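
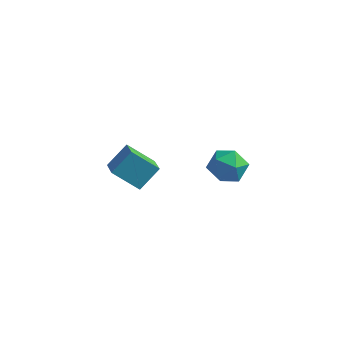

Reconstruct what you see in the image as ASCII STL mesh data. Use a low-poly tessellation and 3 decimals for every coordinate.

solid 
facet normal -0.576 0.721 -0.385
outer loop
vertex -4.266 1.272 -2.705
vertex -3.328 1.588 -3.517
vertex -4.668 0.553 -3.449
endloop
endfacet
facet normal -0.733 -0.246 0.634
outer loop
vertex -4.092 -0.168 -3.063
vertex -4.266 1.272 -2.705
vertex -4.668 0.553 -3.449
endloop
endfacet
facet normal -0.576 0.721 -0.386
outer loop
vertex -4.668 0.553 -3.449
vertex -3.328 1.588 -3.517
vertex -3.73 0.868 -4.261
endloop
endfacet
facet normal -0.362 -0.648 -0.670
outer loop
vertex -3.73 0.868 -4.261
vertex -4.092 -0.168 -3.063
vertex -4.668 0.553 -3.449
endloop
endfacet
facet normal 0.362 0.648 0.670
outer loop
vertex -4.266 1.272 -2.705
vertex -2.752 0.867 -3.131
vertex -3.328 1.588 -3.517
endloop
endfacet
facet normal -0.733 -0.246 0.634
outer loop
vertex -3.69 0.552 -2.319
vertex -4.266 1.272 -2.705
vertex -4.092 -0.168 -3.063
endloop
endfacet
facet normal 0.362 0.649 0.670
outer loop
vertex -3.69 0.552 -2.319
vertex -2.752 0.867 -3.131
vertex -4.266 1.272 -2.705
endloop
endfacet
facet normal 0.733 0.246 -0.634
outer loop
vertex -3.328 1.588 -3.517
vertex -2.752 0.867 -3.131
vertex -3.73 0.868 -4.261
endloop
endfacet
facet normal -0.362 -0.648 -0.670
outer loop
vertex -3.154 0.148 -3.875
vertex -4.092 -0.168 -3.063
vertex -3.73 0.868 -4.261
endloop
endfacet
facet normal 0.733 0.246 -0.634
outer loop
vertex -3.73 0.868 -4.261
vertex -2.752 0.867 -3.131
vertex -3.154 0.148 -3.875
endloop
endfacet
facet normal 0.577 -0.720 0.386
outer loop
vertex -3.154 0.148 -3.875
vertex -3.69 0.552 -2.319
vertex -4.092 -0.168 -3.063
endloop
endfacet
facet normal 0.576 -0.721 0.386
outer loop
vertex -2.752 0.867 -3.131
vertex -3.69 0.552 -2.319
vertex -3.154 0.148 -3.875
endloop
endfacet
facet normal -0.124 0.858 -0.499
outer loop
vertex 0.67 0.054 -1.271
vertex -0.069 0.042 -1.108
vertex 0.416 0.385 -0.639
endloop
endfacet
facet normal 0.529 0.820 -0.217
outer loop
vertex 0.67 0.054 -1.271
vertex 0.416 0.385 -0.639
vertex 1.054 -0.022 -0.623
endloop
endfacet
facet normal 0.848 0.235 -0.475
outer loop
vertex 0.67 0.054 -1.271
vertex 1.054 -0.022 -0.623
vertex 0.963 -0.618 -1.081
endloop
endfacet
facet normal 0.391 -0.089 -0.916
outer loop
vertex 0.67 0.054 -1.271
vertex 0.963 -0.618 -1.081
vertex 0.269 -0.578 -1.381
endloop
endfacet
facet normal -0.210 0.296 -0.932
outer loop
vertex 0.67 0.054 -1.271
vertex 0.269 -0.578 -1.381
vertex -0.069 0.042 -1.108
endloop
endfacet
facet normal 0.460 0.741 0.489
outer loop
vertex 1.054 -0.022 -0.623
vertex 0.416 0.385 -0.639
vertex 0.551 -0.082 -0.059
endloop
endfacet
facet normal -0.597 0.802 0.031
outer loop
vertex 0.416 0.385 -0.639
vertex -0.069 0.042 -1.108
vertex -0.143 -0.042 -0.359
endloop
endfacet
facet normal -0.736 -0.107 -0.668
outer loop
vertex -0.069 0.042 -1.108
vertex 0.269 -0.578 -1.381
vertex -0.234 -0.638 -0.817
endloop
endfacet
facet normal 0.236 -0.729 -0.642
outer loop
vertex 0.269 -0.578 -1.381
vertex 0.963 -0.618 -1.081
vertex 0.404 -1.045 -0.801
endloop
endfacet
facet normal 0.976 -0.205 0.073
outer loop
vertex 0.963 -0.618 -1.081
vertex 1.054 -0.022 -0.623
vertex 0.889 -0.702 -0.332
endloop
endfacet
facet normal -0.391 0.089 0.916
outer loop
vertex 0.15 -0.714 -0.169
vertex 0.551 -0.082 -0.059
vertex -0.143 -0.042 -0.359
endloop
endfacet
facet normal -0.848 -0.235 0.475
outer loop
vertex 0.15 -0.714 -0.169
vertex -0.143 -0.042 -0.359
vertex -0.234 -0.638 -0.817
endloop
endfacet
facet normal -0.529 -0.820 0.217
outer loop
vertex 0.15 -0.714 -0.169
vertex -0.234 -0.638 -0.817
vertex 0.404 -1.045 -0.801
endloop
endfacet
facet normal 0.124 -0.858 0.499
outer loop
vertex 0.15 -0.714 -0.169
vertex 0.404 -1.045 -0.801
vertex 0.889 -0.702 -0.332
endloop
endfacet
facet normal 0.210 -0.296 0.932
outer loop
vertex 0.15 -0.714 -0.169
vertex 0.889 -0.702 -0.332
vertex 0.551 -0.082 -0.059
endloop
endfacet
facet normal -0.236 0.729 0.642
outer loop
vertex -0.143 -0.042 -0.359
vertex 0.551 -0.082 -0.059
vertex 0.416 0.385 -0.639
endloop
endfacet
facet normal -0.976 0.205 -0.073
outer loop
vertex -0.234 -0.638 -0.817
vertex -0.143 -0.042 -0.359
vertex -0.069 0.042 -1.108
endloop
endfacet
facet normal -0.460 -0.741 -0.489
outer loop
vertex 0.404 -1.045 -0.801
vertex -0.234 -0.638 -0.817
vertex 0.269 -0.578 -1.381
endloop
endfacet
facet normal 0.597 -0.802 -0.031
outer loop
vertex 0.889 -0.702 -0.332
vertex 0.404 -1.045 -0.801
vertex 0.963 -0.618 -1.081
endloop
endfacet
facet normal 0.736 0.107 0.668
outer loop
vertex 0.551 -0.082 -0.059
vertex 0.889 -0.702 -0.332
vertex 1.054 -0.022 -0.623
endloop
endfacet

endsolid


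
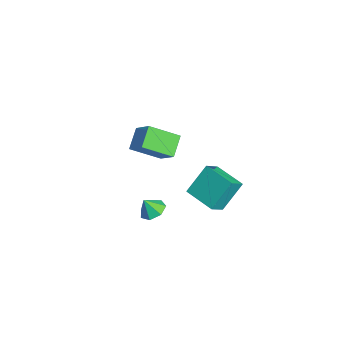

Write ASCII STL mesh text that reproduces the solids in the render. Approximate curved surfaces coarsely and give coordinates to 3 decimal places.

solid 
facet normal -0.689 0.450 0.568
outer loop
vertex -3.072 -0.809 0.507
vertex -2.748 1.031 -0.557
vertex -4.347 -1.269 -0.677
endloop
endfacet
facet normal -0.151 -0.856 0.495
outer loop
vertex -3.272 -1.971 -1.563
vertex -3.072 -0.809 0.507
vertex -4.347 -1.269 -0.677
endloop
endfacet
facet normal -0.689 0.450 0.568
outer loop
vertex -4.347 -1.269 -0.677
vertex -2.748 1.031 -0.557
vertex -4.024 0.571 -1.741
endloop
endfacet
facet normal -0.709 -0.256 -0.657
outer loop
vertex -4.024 0.571 -1.741
vertex -3.272 -1.971 -1.563
vertex -4.347 -1.269 -0.677
endloop
endfacet
facet normal 0.709 0.255 0.658
outer loop
vertex -3.072 -0.809 0.507
vertex -1.673 0.329 -1.443
vertex -2.748 1.031 -0.557
endloop
endfacet
facet normal -0.151 -0.856 0.495
outer loop
vertex -1.996 -1.511 -0.379
vertex -3.072 -0.809 0.507
vertex -3.272 -1.971 -1.563
endloop
endfacet
facet normal 0.709 0.256 0.658
outer loop
vertex -1.996 -1.511 -0.379
vertex -1.673 0.329 -1.443
vertex -3.072 -0.809 0.507
endloop
endfacet
facet normal 0.151 0.856 -0.495
outer loop
vertex -2.748 1.031 -0.557
vertex -1.673 0.329 -1.443
vertex -4.024 0.571 -1.741
endloop
endfacet
facet normal -0.708 -0.256 -0.658
outer loop
vertex -2.948 -0.131 -2.627
vertex -3.272 -1.971 -1.563
vertex -4.024 0.571 -1.741
endloop
endfacet
facet normal 0.151 0.856 -0.495
outer loop
vertex -4.024 0.571 -1.741
vertex -1.673 0.329 -1.443
vertex -2.948 -0.131 -2.627
endloop
endfacet
facet normal 0.689 -0.450 -0.568
outer loop
vertex -2.948 -0.131 -2.627
vertex -1.996 -1.511 -0.379
vertex -3.272 -1.971 -1.563
endloop
endfacet
facet normal 0.690 -0.449 -0.568
outer loop
vertex -1.673 0.329 -1.443
vertex -1.996 -1.511 -0.379
vertex -2.948 -0.131 -2.627
endloop
endfacet
facet normal 0.093 0.462 -0.882
outer loop
vertex 4.113 -1.949 -0.963
vertex 3.35 -2.22 -1.186
vertex 3.558 -1.509 -0.791
endloop
endfacet
facet normal 0.472 0.267 0.840
outer loop
vertex 4.113 -1.949 -0.963
vertex 3.558 -1.509 -0.791
vertex 3.25 -2.72 -0.234
endloop
endfacet
facet normal 0.094 0.462 -0.882
outer loop
vertex 3.558 -1.509 -0.791
vertex 3.35 -2.22 -1.186
vertex 2.847 -1.605 -0.917
endloop
endfacet
facet normal -0.214 0.453 0.866
outer loop
vertex 3.558 -1.509 -0.791
vertex 2.847 -1.605 -0.917
vertex 3.25 -2.72 -0.234
endloop
endfacet
facet normal 0.093 0.462 -0.882
outer loop
vertex 2.847 -1.605 -0.917
vertex 3.35 -2.22 -1.186
vertex 2.514 -2.164 -1.245
endloop
endfacet
facet normal -0.778 0.099 0.621
outer loop
vertex 2.847 -1.605 -0.917
vertex 2.514 -2.164 -1.245
vertex 3.25 -2.72 -0.234
endloop
endfacet
facet normal 0.093 0.462 -0.882
outer loop
vertex 2.514 -2.164 -1.245
vertex 3.35 -2.22 -1.186
vertex 2.812 -2.766 -1.529
endloop
endfacet
facet normal -0.797 -0.531 0.288
outer loop
vertex 2.514 -2.164 -1.245
vertex 2.812 -2.766 -1.529
vertex 3.25 -2.72 -0.234
endloop
endfacet
facet normal 0.093 0.462 -0.882
outer loop
vertex 2.812 -2.766 -1.529
vertex 3.35 -2.22 -1.186
vertex 3.515 -2.957 -1.555
endloop
endfacet
facet normal -0.256 -0.959 0.121
outer loop
vertex 2.812 -2.766 -1.529
vertex 3.515 -2.957 -1.555
vertex 3.25 -2.72 -0.234
endloop
endfacet
facet normal 0.093 0.462 -0.882
outer loop
vertex 3.515 -2.957 -1.555
vertex 3.35 -2.22 -1.186
vertex 4.094 -2.593 -1.303
endloop
endfacet
facet normal 0.438 -0.865 0.243
outer loop
vertex 3.515 -2.957 -1.555
vertex 4.094 -2.593 -1.303
vertex 3.25 -2.72 -0.234
endloop
endfacet
facet normal 0.093 0.463 -0.882
outer loop
vertex 4.094 -2.593 -1.303
vertex 3.35 -2.22 -1.186
vertex 4.113 -1.949 -0.963
endloop
endfacet
facet normal 0.762 -0.320 0.563
outer loop
vertex 4.094 -2.593 -1.303
vertex 4.113 -1.949 -0.963
vertex 3.25 -2.72 -0.234
endloop
endfacet
facet normal -0.852 -0.500 0.152
outer loop
vertex 3.131 0.925 1.884
vertex 2.487 1.762 1.028
vertex 3.594 -0.348 0.293
endloop
endfacet
facet normal 0.474 -0.615 0.630
outer loop
vertex 5.273 0.638 -0.008
vertex 3.131 0.925 1.884
vertex 3.594 -0.348 0.293
endloop
endfacet
facet normal -0.852 -0.500 0.152
outer loop
vertex 3.594 -0.348 0.293
vertex 2.487 1.762 1.028
vertex 2.95 0.489 -0.564
endloop
endfacet
facet normal 0.221 -0.609 -0.761
outer loop
vertex 2.95 0.489 -0.564
vertex 5.273 0.638 -0.008
vertex 3.594 -0.348 0.293
endloop
endfacet
facet normal -0.221 0.609 0.762
outer loop
vertex 3.131 0.925 1.884
vertex 4.166 2.748 0.727
vertex 2.487 1.762 1.028
endloop
endfacet
facet normal 0.474 -0.615 0.630
outer loop
vertex 4.81 1.911 1.584
vertex 3.131 0.925 1.884
vertex 5.273 0.638 -0.008
endloop
endfacet
facet normal -0.222 0.609 0.761
outer loop
vertex 4.81 1.911 1.584
vertex 4.166 2.748 0.727
vertex 3.131 0.925 1.884
endloop
endfacet
facet normal -0.474 0.615 -0.630
outer loop
vertex 2.487 1.762 1.028
vertex 4.166 2.748 0.727
vertex 2.95 0.489 -0.564
endloop
endfacet
facet normal 0.221 -0.609 -0.762
outer loop
vertex 4.629 1.475 -0.864
vertex 5.273 0.638 -0.008
vertex 2.95 0.489 -0.564
endloop
endfacet
facet normal -0.474 0.615 -0.630
outer loop
vertex 2.95 0.489 -0.564
vertex 4.166 2.748 0.727
vertex 4.629 1.475 -0.864
endloop
endfacet
facet normal 0.852 0.500 -0.152
outer loop
vertex 4.629 1.475 -0.864
vertex 4.81 1.911 1.584
vertex 5.273 0.638 -0.008
endloop
endfacet
facet normal 0.852 0.500 -0.152
outer loop
vertex 4.166 2.748 0.727
vertex 4.81 1.911 1.584
vertex 4.629 1.475 -0.864
endloop
endfacet

endsolid


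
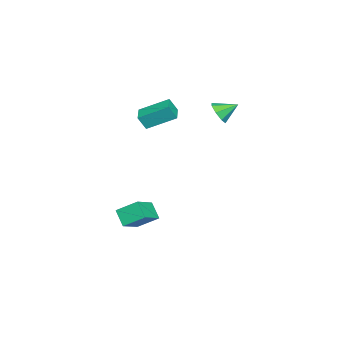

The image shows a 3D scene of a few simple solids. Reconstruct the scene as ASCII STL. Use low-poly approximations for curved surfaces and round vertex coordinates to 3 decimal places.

solid 
facet normal -0.961 -0.261 0.089
outer loop
vertex -2.022 -4.338 3.173
vertex -2.389 -2.68 4.07
vertex -2.217 -3.915 2.311
endloop
endfacet
facet normal 0.191 -0.863 -0.467
outer loop
vertex -1.131 -3.62 2.21
vertex -2.022 -4.338 3.173
vertex -2.217 -3.915 2.311
endloop
endfacet
facet normal -0.961 -0.261 0.089
outer loop
vertex -2.217 -3.915 2.311
vertex -2.389 -2.68 4.07
vertex -2.584 -2.257 3.207
endloop
endfacet
facet normal -0.199 0.431 -0.880
outer loop
vertex -2.584 -2.257 3.207
vertex -1.131 -3.62 2.21
vertex -2.217 -3.915 2.311
endloop
endfacet
facet normal 0.199 -0.432 0.880
outer loop
vertex -2.022 -4.338 3.173
vertex -1.303 -2.385 3.969
vertex -2.389 -2.68 4.07
endloop
endfacet
facet normal 0.192 -0.863 -0.467
outer loop
vertex -0.936 -4.043 3.073
vertex -2.022 -4.338 3.173
vertex -1.131 -3.62 2.21
endloop
endfacet
facet normal 0.198 -0.432 0.880
outer loop
vertex -0.936 -4.043 3.073
vertex -1.303 -2.385 3.969
vertex -2.022 -4.338 3.173
endloop
endfacet
facet normal -0.191 0.864 0.467
outer loop
vertex -2.389 -2.68 4.07
vertex -1.303 -2.385 3.969
vertex -2.584 -2.257 3.207
endloop
endfacet
facet normal -0.198 0.432 -0.880
outer loop
vertex -1.498 -1.962 3.107
vertex -1.131 -3.62 2.21
vertex -2.584 -2.257 3.207
endloop
endfacet
facet normal -0.192 0.863 0.467
outer loop
vertex -2.584 -2.257 3.207
vertex -1.303 -2.385 3.969
vertex -1.498 -1.962 3.107
endloop
endfacet
facet normal 0.961 0.261 -0.089
outer loop
vertex -1.498 -1.962 3.107
vertex -0.936 -4.043 3.073
vertex -1.131 -3.62 2.21
endloop
endfacet
facet normal 0.961 0.261 -0.089
outer loop
vertex -1.303 -2.385 3.969
vertex -0.936 -4.043 3.073
vertex -1.498 -1.962 3.107
endloop
endfacet
facet normal 0.309 -0.805 -0.507
outer loop
vertex -2.51 -0.289 3.835
vertex -2.817 0.017 3.163
vertex -2.107 0.058 3.53
endloop
endfacet
facet normal 0.435 0.255 0.864
outer loop
vertex -2.51 -0.289 3.835
vertex -2.107 0.058 3.53
vertex -3.203 1.023 3.797
endloop
endfacet
facet normal 0.309 -0.804 -0.508
outer loop
vertex -2.107 0.058 3.53
vertex -2.817 0.017 3.163
vertex -2.121 0.381 3.01
endloop
endfacet
facet normal 0.661 0.645 0.383
outer loop
vertex -2.107 0.058 3.53
vertex -2.121 0.381 3.01
vertex -3.203 1.023 3.797
endloop
endfacet
facet normal 0.309 -0.804 -0.508
outer loop
vertex -2.121 0.381 3.01
vertex -2.817 0.017 3.163
vertex -2.542 0.491 2.58
endloop
endfacet
facet normal 0.408 0.897 -0.170
outer loop
vertex -2.121 0.381 3.01
vertex -2.542 0.491 2.58
vertex -3.203 1.023 3.797
endloop
endfacet
facet normal 0.310 -0.804 -0.508
outer loop
vertex -2.542 0.491 2.58
vertex -2.817 0.017 3.163
vertex -3.124 0.323 2.491
endloop
endfacet
facet normal -0.177 0.863 -0.473
outer loop
vertex -2.542 0.491 2.58
vertex -3.124 0.323 2.491
vertex -3.203 1.023 3.797
endloop
endfacet
facet normal 0.309 -0.804 -0.507
outer loop
vertex -3.124 0.323 2.491
vertex -2.817 0.017 3.163
vertex -3.526 -0.024 2.796
endloop
endfacet
facet normal -0.750 0.563 -0.347
outer loop
vertex -3.124 0.323 2.491
vertex -3.526 -0.024 2.796
vertex -3.203 1.023 3.797
endloop
endfacet
facet normal 0.309 -0.805 -0.506
outer loop
vertex -3.526 -0.024 2.796
vertex -2.817 0.017 3.163
vertex -3.513 -0.346 3.316
endloop
endfacet
facet normal -0.976 0.174 0.132
outer loop
vertex -3.526 -0.024 2.796
vertex -3.513 -0.346 3.316
vertex -3.203 1.023 3.797
endloop
endfacet
facet normal 0.308 -0.805 -0.508
outer loop
vertex -3.513 -0.346 3.316
vertex -2.817 0.017 3.163
vertex -3.092 -0.456 3.746
endloop
endfacet
facet normal -0.722 -0.078 0.687
outer loop
vertex -3.513 -0.346 3.316
vertex -3.092 -0.456 3.746
vertex -3.203 1.023 3.797
endloop
endfacet
facet normal 0.308 -0.805 -0.507
outer loop
vertex -3.092 -0.456 3.746
vertex -2.817 0.017 3.163
vertex -2.51 -0.289 3.835
endloop
endfacet
facet normal -0.139 -0.045 0.989
outer loop
vertex -3.092 -0.456 3.746
vertex -2.51 -0.289 3.835
vertex -3.203 1.023 3.797
endloop
endfacet
facet normal -0.854 0.214 -0.475
outer loop
vertex -0.857 -4.501 -4.351
vertex -1.005 -3.277 -3.533
vertex -0.249 -3.883 -5.165
endloop
endfacet
facet normal 0.100 -0.827 -0.553
outer loop
vertex 1.185 -4.243 -4.367
vertex -0.857 -4.501 -4.351
vertex -0.249 -3.883 -5.165
endloop
endfacet
facet normal -0.853 0.215 -0.475
outer loop
vertex -0.249 -3.883 -5.165
vertex -1.005 -3.277 -3.533
vertex -0.396 -2.659 -4.348
endloop
endfacet
facet normal 0.511 0.519 -0.685
outer loop
vertex -0.396 -2.659 -4.348
vertex 1.185 -4.243 -4.367
vertex -0.249 -3.883 -5.165
endloop
endfacet
facet normal -0.511 -0.519 0.685
outer loop
vertex -0.857 -4.501 -4.351
vertex 0.429 -3.637 -2.735
vertex -1.005 -3.277 -3.533
endloop
endfacet
facet normal 0.100 -0.827 -0.553
outer loop
vertex 0.576 -4.861 -3.552
vertex -0.857 -4.501 -4.351
vertex 1.185 -4.243 -4.367
endloop
endfacet
facet normal -0.512 -0.519 0.685
outer loop
vertex 0.576 -4.861 -3.552
vertex 0.429 -3.637 -2.735
vertex -0.857 -4.501 -4.351
endloop
endfacet
facet normal -0.100 0.827 0.553
outer loop
vertex -1.005 -3.277 -3.533
vertex 0.429 -3.637 -2.735
vertex -0.396 -2.659 -4.348
endloop
endfacet
facet normal 0.512 0.519 -0.684
outer loop
vertex 1.037 -3.019 -3.549
vertex 1.185 -4.243 -4.367
vertex -0.396 -2.659 -4.348
endloop
endfacet
facet normal -0.100 0.827 0.553
outer loop
vertex -0.396 -2.659 -4.348
vertex 0.429 -3.637 -2.735
vertex 1.037 -3.019 -3.549
endloop
endfacet
facet normal 0.853 -0.214 0.475
outer loop
vertex 1.037 -3.019 -3.549
vertex 0.576 -4.861 -3.552
vertex 1.185 -4.243 -4.367
endloop
endfacet
facet normal 0.854 -0.214 0.475
outer loop
vertex 0.429 -3.637 -2.735
vertex 0.576 -4.861 -3.552
vertex 1.037 -3.019 -3.549
endloop
endfacet

endsolid


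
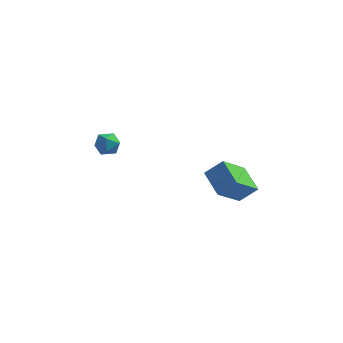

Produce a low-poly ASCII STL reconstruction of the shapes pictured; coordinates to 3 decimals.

solid 
facet normal -0.624 0.668 0.405
outer loop
vertex 0.751 3.033 -2.94
vertex 1.516 3.296 -2.194
vertex 1.378 4.273 -4.02
endloop
endfacet
facet normal -0.695 -0.239 -0.678
outer loop
vertex 2.284 3.304 -4.606
vertex 0.751 3.033 -2.94
vertex 1.378 4.273 -4.02
endloop
endfacet
facet normal -0.624 0.668 0.405
outer loop
vertex 1.378 4.273 -4.02
vertex 1.516 3.296 -2.194
vertex 2.143 4.536 -3.274
endloop
endfacet
facet normal 0.356 0.704 -0.614
outer loop
vertex 2.143 4.536 -3.274
vertex 2.284 3.304 -4.606
vertex 1.378 4.273 -4.02
endloop
endfacet
facet normal -0.356 -0.704 0.614
outer loop
vertex 0.751 3.033 -2.94
vertex 2.422 2.327 -2.78
vertex 1.516 3.296 -2.194
endloop
endfacet
facet normal -0.695 -0.239 -0.678
outer loop
vertex 1.657 2.064 -3.526
vertex 0.751 3.033 -2.94
vertex 2.284 3.304 -4.606
endloop
endfacet
facet normal -0.356 -0.704 0.614
outer loop
vertex 1.657 2.064 -3.526
vertex 2.422 2.327 -2.78
vertex 0.751 3.033 -2.94
endloop
endfacet
facet normal 0.695 0.239 0.678
outer loop
vertex 1.516 3.296 -2.194
vertex 2.422 2.327 -2.78
vertex 2.143 4.536 -3.274
endloop
endfacet
facet normal 0.356 0.704 -0.614
outer loop
vertex 3.049 3.567 -3.86
vertex 2.284 3.304 -4.606
vertex 2.143 4.536 -3.274
endloop
endfacet
facet normal 0.695 0.239 0.678
outer loop
vertex 2.143 4.536 -3.274
vertex 2.422 2.327 -2.78
vertex 3.049 3.567 -3.86
endloop
endfacet
facet normal 0.624 -0.668 -0.405
outer loop
vertex 3.049 3.567 -3.86
vertex 1.657 2.064 -3.526
vertex 2.284 3.304 -4.606
endloop
endfacet
facet normal 0.624 -0.668 -0.405
outer loop
vertex 2.422 2.327 -2.78
vertex 1.657 2.064 -3.526
vertex 3.049 3.567 -3.86
endloop
endfacet
facet normal -0.829 0.530 0.180
outer loop
vertex -3.912 3.599 -1.889
vertex -4.286 3.099 -2.14
vertex -4.136 3.111 -1.484
endloop
endfacet
facet normal -0.315 0.688 0.654
outer loop
vertex -3.912 3.599 -1.889
vertex -4.136 3.111 -1.484
vertex -3.506 3.339 -1.42
endloop
endfacet
facet normal 0.253 0.922 0.293
outer loop
vertex -3.912 3.599 -1.889
vertex -3.506 3.339 -1.42
vertex -3.268 3.469 -2.035
endloop
endfacet
facet normal 0.093 0.911 -0.402
outer loop
vertex -3.912 3.599 -1.889
vertex -3.268 3.469 -2.035
vertex -3.75 3.321 -2.481
endloop
endfacet
facet normal -0.576 0.668 -0.471
outer loop
vertex -3.912 3.599 -1.889
vertex -3.75 3.321 -2.481
vertex -4.286 3.099 -2.14
endloop
endfacet
facet normal -0.131 0.086 0.988
outer loop
vertex -3.506 3.339 -1.42
vertex -4.136 3.111 -1.484
vertex -3.63 2.679 -1.379
endloop
endfacet
facet normal -0.960 -0.171 0.223
outer loop
vertex -4.136 3.111 -1.484
vertex -4.286 3.099 -2.14
vertex -4.112 2.531 -1.825
endloop
endfacet
facet normal -0.551 0.052 -0.833
outer loop
vertex -4.286 3.099 -2.14
vertex -3.75 3.321 -2.481
vertex -3.874 2.661 -2.44
endloop
endfacet
facet normal 0.530 0.446 -0.721
outer loop
vertex -3.75 3.321 -2.481
vertex -3.268 3.469 -2.035
vertex -3.244 2.889 -2.376
endloop
endfacet
facet normal 0.788 0.465 0.403
outer loop
vertex -3.268 3.469 -2.035
vertex -3.506 3.339 -1.42
vertex -3.094 2.901 -1.72
endloop
endfacet
facet normal -0.093 -0.911 0.402
outer loop
vertex -3.468 2.401 -1.971
vertex -3.63 2.679 -1.379
vertex -4.112 2.531 -1.825
endloop
endfacet
facet normal -0.253 -0.922 -0.293
outer loop
vertex -3.468 2.401 -1.971
vertex -4.112 2.531 -1.825
vertex -3.874 2.661 -2.44
endloop
endfacet
facet normal 0.315 -0.688 -0.654
outer loop
vertex -3.468 2.401 -1.971
vertex -3.874 2.661 -2.44
vertex -3.244 2.889 -2.376
endloop
endfacet
facet normal 0.829 -0.530 -0.180
outer loop
vertex -3.468 2.401 -1.971
vertex -3.244 2.889 -2.376
vertex -3.094 2.901 -1.72
endloop
endfacet
facet normal 0.576 -0.668 0.471
outer loop
vertex -3.468 2.401 -1.971
vertex -3.094 2.901 -1.72
vertex -3.63 2.679 -1.379
endloop
endfacet
facet normal -0.530 -0.446 0.721
outer loop
vertex -4.112 2.531 -1.825
vertex -3.63 2.679 -1.379
vertex -4.136 3.111 -1.484
endloop
endfacet
facet normal -0.788 -0.465 -0.403
outer loop
vertex -3.874 2.661 -2.44
vertex -4.112 2.531 -1.825
vertex -4.286 3.099 -2.14
endloop
endfacet
facet normal 0.131 -0.086 -0.988
outer loop
vertex -3.244 2.889 -2.376
vertex -3.874 2.661 -2.44
vertex -3.75 3.321 -2.481
endloop
endfacet
facet normal 0.960 0.171 -0.223
outer loop
vertex -3.094 2.901 -1.72
vertex -3.244 2.889 -2.376
vertex -3.268 3.469 -2.035
endloop
endfacet
facet normal 0.551 -0.052 0.833
outer loop
vertex -3.63 2.679 -1.379
vertex -3.094 2.901 -1.72
vertex -3.506 3.339 -1.42
endloop
endfacet

endsolid


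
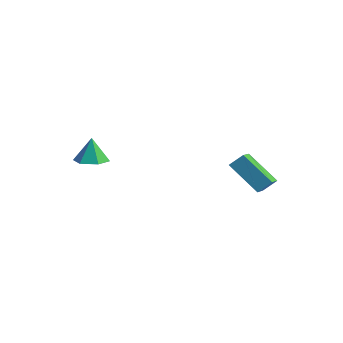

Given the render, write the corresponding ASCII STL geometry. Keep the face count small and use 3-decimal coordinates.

solid 
facet normal 0.160 -0.169 -0.973
outer loop
vertex -2.284 -1.027 2.957
vertex -2.872 -1.524 2.947
vertex -2.995 -0.778 2.797
endloop
endfacet
facet normal 0.230 0.898 0.374
outer loop
vertex -2.284 -1.027 2.957
vertex -2.995 -0.778 2.797
vertex -3.068 -1.316 4.133
endloop
endfacet
facet normal 0.160 -0.169 -0.973
outer loop
vertex -2.995 -0.778 2.797
vertex -2.872 -1.524 2.947
vertex -3.583 -1.275 2.787
endloop
endfacet
facet normal -0.626 0.735 0.262
outer loop
vertex -2.995 -0.778 2.797
vertex -3.583 -1.275 2.787
vertex -3.068 -1.316 4.133
endloop
endfacet
facet normal 0.159 -0.170 -0.973
outer loop
vertex -3.583 -1.275 2.787
vertex -2.872 -1.524 2.947
vertex -3.461 -2.02 2.937
endloop
endfacet
facet normal -0.932 -0.081 0.354
outer loop
vertex -3.583 -1.275 2.787
vertex -3.461 -2.02 2.937
vertex -3.068 -1.316 4.133
endloop
endfacet
facet normal 0.159 -0.170 -0.973
outer loop
vertex -3.461 -2.02 2.937
vertex -2.872 -1.524 2.947
vertex -2.75 -2.269 3.097
endloop
endfacet
facet normal -0.383 -0.735 0.559
outer loop
vertex -3.461 -2.02 2.937
vertex -2.75 -2.269 3.097
vertex -3.068 -1.316 4.133
endloop
endfacet
facet normal 0.160 -0.170 -0.972
outer loop
vertex -2.75 -2.269 3.097
vertex -2.872 -1.524 2.947
vertex -2.162 -1.772 3.107
endloop
endfacet
facet normal 0.472 -0.572 0.671
outer loop
vertex -2.75 -2.269 3.097
vertex -2.162 -1.772 3.107
vertex -3.068 -1.316 4.133
endloop
endfacet
facet normal 0.160 -0.170 -0.972
outer loop
vertex -2.162 -1.772 3.107
vertex -2.872 -1.524 2.947
vertex -2.284 -1.027 2.957
endloop
endfacet
facet normal 0.778 0.244 0.579
outer loop
vertex -2.162 -1.772 3.107
vertex -2.284 -1.027 2.957
vertex -3.068 -1.316 4.133
endloop
endfacet
facet normal -0.430 -0.606 -0.669
outer loop
vertex 3.004 2.31 1.949
vertex 1.583 2.074 3.078
vertex 2.493 3.181 1.488
endloop
endfacet
facet normal 0.776 0.129 -0.617
outer loop
vertex 2.837 3.666 2.022
vertex 3.004 2.31 1.949
vertex 2.493 3.181 1.488
endloop
endfacet
facet normal -0.430 -0.606 -0.669
outer loop
vertex 2.493 3.181 1.488
vertex 1.583 2.074 3.078
vertex 1.072 2.945 2.617
endloop
endfacet
facet normal -0.461 0.784 -0.416
outer loop
vertex 1.072 2.945 2.617
vertex 2.837 3.666 2.022
vertex 2.493 3.181 1.488
endloop
endfacet
facet normal 0.461 -0.784 0.416
outer loop
vertex 3.004 2.31 1.949
vertex 1.927 2.559 3.612
vertex 1.583 2.074 3.078
endloop
endfacet
facet normal 0.776 0.129 -0.617
outer loop
vertex 3.348 2.795 2.483
vertex 3.004 2.31 1.949
vertex 2.837 3.666 2.022
endloop
endfacet
facet normal 0.461 -0.784 0.416
outer loop
vertex 3.348 2.795 2.483
vertex 1.927 2.559 3.612
vertex 3.004 2.31 1.949
endloop
endfacet
facet normal -0.776 -0.129 0.617
outer loop
vertex 1.583 2.074 3.078
vertex 1.927 2.559 3.612
vertex 1.072 2.945 2.617
endloop
endfacet
facet normal -0.461 0.784 -0.416
outer loop
vertex 1.416 3.43 3.151
vertex 2.837 3.666 2.022
vertex 1.072 2.945 2.617
endloop
endfacet
facet normal -0.776 -0.129 0.617
outer loop
vertex 1.072 2.945 2.617
vertex 1.927 2.559 3.612
vertex 1.416 3.43 3.151
endloop
endfacet
facet normal 0.430 0.606 0.669
outer loop
vertex 1.416 3.43 3.151
vertex 3.348 2.795 2.483
vertex 2.837 3.666 2.022
endloop
endfacet
facet normal 0.430 0.606 0.669
outer loop
vertex 1.927 2.559 3.612
vertex 3.348 2.795 2.483
vertex 1.416 3.43 3.151
endloop
endfacet

endsolid


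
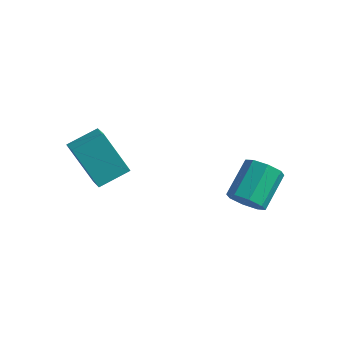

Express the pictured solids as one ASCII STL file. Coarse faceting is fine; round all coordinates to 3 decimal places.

solid 
facet normal 0.062 -0.823 -0.565
outer loop
vertex 1.548 0.311 -0.769
vertex 1.199 0.656 -1.309
vertex 1.898 0.575 -1.115
endloop
endfacet
facet normal 0.777 -0.316 0.545
outer loop
vertex 1.548 0.311 -0.769
vertex 1.898 0.575 -1.115
vertex 1.449 1.619 0.13
endloop
endfacet
facet normal 0.777 -0.316 0.545
outer loop
vertex 1.449 1.619 0.13
vertex 1.898 0.575 -1.115
vertex 1.799 1.883 -0.216
endloop
endfacet
facet normal -0.062 0.823 0.565
outer loop
vertex 1.449 1.619 0.13
vertex 1.799 1.883 -0.216
vertex 1.101 1.964 -0.411
endloop
endfacet
facet normal 0.062 -0.822 -0.566
outer loop
vertex 1.898 0.575 -1.115
vertex 1.199 0.656 -1.309
vertex 1.839 0.887 -1.575
endloop
endfacet
facet normal 0.992 0.111 -0.052
outer loop
vertex 1.898 0.575 -1.115
vertex 1.839 0.887 -1.575
vertex 1.799 1.883 -0.216
endloop
endfacet
facet normal 0.993 0.110 -0.051
outer loop
vertex 1.799 1.883 -0.216
vertex 1.839 0.887 -1.575
vertex 1.741 2.194 -0.676
endloop
endfacet
facet normal -0.062 0.823 0.564
outer loop
vertex 1.799 1.883 -0.216
vertex 1.741 2.194 -0.676
vertex 1.101 1.964 -0.411
endloop
endfacet
facet normal 0.062 -0.823 -0.565
outer loop
vertex 1.839 0.887 -1.575
vertex 1.199 0.656 -1.309
vertex 1.406 1.063 -1.879
endloop
endfacet
facet normal 0.627 0.473 -0.619
outer loop
vertex 1.839 0.887 -1.575
vertex 1.406 1.063 -1.879
vertex 1.741 2.194 -0.676
endloop
endfacet
facet normal 0.627 0.473 -0.619
outer loop
vertex 1.741 2.194 -0.676
vertex 1.406 1.063 -1.879
vertex 1.307 2.371 -0.98
endloop
endfacet
facet normal -0.061 0.822 0.566
outer loop
vertex 1.741 2.194 -0.676
vertex 1.307 2.371 -0.98
vertex 1.101 1.964 -0.411
endloop
endfacet
facet normal 0.062 -0.823 -0.565
outer loop
vertex 1.406 1.063 -1.879
vertex 1.199 0.656 -1.309
vertex 0.851 1.001 -1.85
endloop
endfacet
facet normal -0.105 0.558 -0.823
outer loop
vertex 1.406 1.063 -1.879
vertex 0.851 1.001 -1.85
vertex 1.307 2.371 -0.98
endloop
endfacet
facet normal -0.105 0.558 -0.823
outer loop
vertex 1.307 2.371 -0.98
vertex 0.851 1.001 -1.85
vertex 0.752 2.309 -0.951
endloop
endfacet
facet normal -0.062 0.822 0.566
outer loop
vertex 1.307 2.371 -0.98
vertex 0.752 2.309 -0.951
vertex 1.101 1.964 -0.411
endloop
endfacet
facet normal 0.062 -0.823 -0.565
outer loop
vertex 0.851 1.001 -1.85
vertex 1.199 0.656 -1.309
vertex 0.501 0.737 -1.504
endloop
endfacet
facet normal -0.777 0.316 -0.545
outer loop
vertex 0.851 1.001 -1.85
vertex 0.501 0.737 -1.504
vertex 0.752 2.309 -0.951
endloop
endfacet
facet normal -0.777 0.316 -0.545
outer loop
vertex 0.752 2.309 -0.951
vertex 0.501 0.737 -1.504
vertex 0.402 2.045 -0.605
endloop
endfacet
facet normal -0.062 0.823 0.565
outer loop
vertex 0.752 2.309 -0.951
vertex 0.402 2.045 -0.605
vertex 1.101 1.964 -0.411
endloop
endfacet
facet normal 0.062 -0.823 -0.564
outer loop
vertex 0.501 0.737 -1.504
vertex 1.199 0.656 -1.309
vertex 0.559 0.426 -1.044
endloop
endfacet
facet normal -0.993 -0.110 0.051
outer loop
vertex 0.501 0.737 -1.504
vertex 0.559 0.426 -1.044
vertex 0.402 2.045 -0.605
endloop
endfacet
facet normal -0.993 -0.110 0.052
outer loop
vertex 0.402 2.045 -0.605
vertex 0.559 0.426 -1.044
vertex 0.461 1.733 -0.145
endloop
endfacet
facet normal -0.062 0.822 0.566
outer loop
vertex 0.402 2.045 -0.605
vertex 0.461 1.733 -0.145
vertex 1.101 1.964 -0.411
endloop
endfacet
facet normal 0.061 -0.822 -0.566
outer loop
vertex 0.559 0.426 -1.044
vertex 1.199 0.656 -1.309
vertex 0.993 0.249 -0.74
endloop
endfacet
facet normal -0.627 -0.473 0.619
outer loop
vertex 0.559 0.426 -1.044
vertex 0.993 0.249 -0.74
vertex 0.461 1.733 -0.145
endloop
endfacet
facet normal -0.627 -0.473 0.619
outer loop
vertex 0.461 1.733 -0.145
vertex 0.993 0.249 -0.74
vertex 0.894 1.557 0.159
endloop
endfacet
facet normal -0.062 0.823 0.565
outer loop
vertex 0.461 1.733 -0.145
vertex 0.894 1.557 0.159
vertex 1.101 1.964 -0.411
endloop
endfacet
facet normal 0.062 -0.822 -0.566
outer loop
vertex 0.993 0.249 -0.74
vertex 1.199 0.656 -1.309
vertex 1.548 0.311 -0.769
endloop
endfacet
facet normal 0.105 -0.558 0.823
outer loop
vertex 0.993 0.249 -0.74
vertex 1.548 0.311 -0.769
vertex 0.894 1.557 0.159
endloop
endfacet
facet normal 0.105 -0.558 0.823
outer loop
vertex 0.894 1.557 0.159
vertex 1.548 0.311 -0.769
vertex 1.449 1.619 0.13
endloop
endfacet
facet normal -0.062 0.823 0.565
outer loop
vertex 0.894 1.557 0.159
vertex 1.449 1.619 0.13
vertex 1.101 1.964 -0.411
endloop
endfacet
facet normal -0.529 -0.079 0.845
outer loop
vertex -3.103 -3.227 2.013
vertex -2.549 -2.233 2.453
vertex -3.719 -2.733 1.673
endloop
endfacet
facet normal -0.454 -0.815 -0.361
outer loop
vertex -2.751 -2.587 0.127
vertex -3.103 -3.227 2.013
vertex -3.719 -2.733 1.673
endloop
endfacet
facet normal -0.529 -0.080 0.845
outer loop
vertex -3.719 -2.733 1.673
vertex -2.549 -2.233 2.453
vertex -3.166 -1.739 2.113
endloop
endfacet
facet normal -0.717 0.574 -0.395
outer loop
vertex -3.166 -1.739 2.113
vertex -2.751 -2.587 0.127
vertex -3.719 -2.733 1.673
endloop
endfacet
facet normal 0.717 -0.574 0.395
outer loop
vertex -3.103 -3.227 2.013
vertex -1.581 -2.087 0.907
vertex -2.549 -2.233 2.453
endloop
endfacet
facet normal -0.453 -0.815 -0.361
outer loop
vertex -2.134 -3.081 0.467
vertex -3.103 -3.227 2.013
vertex -2.751 -2.587 0.127
endloop
endfacet
facet normal 0.717 -0.574 0.395
outer loop
vertex -2.134 -3.081 0.467
vertex -1.581 -2.087 0.907
vertex -3.103 -3.227 2.013
endloop
endfacet
facet normal 0.454 0.815 0.361
outer loop
vertex -2.549 -2.233 2.453
vertex -1.581 -2.087 0.907
vertex -3.166 -1.739 2.113
endloop
endfacet
facet normal -0.717 0.574 -0.395
outer loop
vertex -2.197 -1.593 0.567
vertex -2.751 -2.587 0.127
vertex -3.166 -1.739 2.113
endloop
endfacet
facet normal 0.454 0.815 0.361
outer loop
vertex -3.166 -1.739 2.113
vertex -1.581 -2.087 0.907
vertex -2.197 -1.593 0.567
endloop
endfacet
facet normal 0.529 0.079 -0.845
outer loop
vertex -2.197 -1.593 0.567
vertex -2.134 -3.081 0.467
vertex -2.751 -2.587 0.127
endloop
endfacet
facet normal 0.530 0.079 -0.845
outer loop
vertex -1.581 -2.087 0.907
vertex -2.134 -3.081 0.467
vertex -2.197 -1.593 0.567
endloop
endfacet

endsolid


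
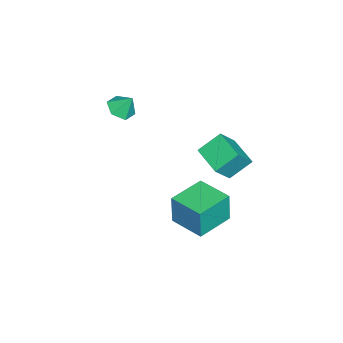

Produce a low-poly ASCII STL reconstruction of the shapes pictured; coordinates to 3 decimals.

solid 
facet normal -0.879 0.477 0.023
outer loop
vertex 0.227 1.097 -2.523
vertex 1.162 2.82 -2.5
vertex 0.201 1.136 -4.332
endloop
endfacet
facet normal -0.477 -0.879 -0.012
outer loop
vertex 2.038 0.14 -4.38
vertex 0.227 1.097 -2.523
vertex 0.201 1.136 -4.332
endloop
endfacet
facet normal -0.879 0.477 0.023
outer loop
vertex 0.201 1.136 -4.332
vertex 1.162 2.82 -2.5
vertex 1.136 2.859 -4.309
endloop
endfacet
facet normal -0.015 0.021 -1.000
outer loop
vertex 1.136 2.859 -4.309
vertex 2.038 0.14 -4.38
vertex 0.201 1.136 -4.332
endloop
endfacet
facet normal 0.015 -0.021 1.000
outer loop
vertex 0.227 1.097 -2.523
vertex 2.999 1.824 -2.548
vertex 1.162 2.82 -2.5
endloop
endfacet
facet normal -0.477 -0.879 -0.012
outer loop
vertex 2.064 0.101 -2.571
vertex 0.227 1.097 -2.523
vertex 2.038 0.14 -4.38
endloop
endfacet
facet normal 0.015 -0.021 1.000
outer loop
vertex 2.064 0.101 -2.571
vertex 2.999 1.824 -2.548
vertex 0.227 1.097 -2.523
endloop
endfacet
facet normal 0.477 0.879 0.012
outer loop
vertex 1.162 2.82 -2.5
vertex 2.999 1.824 -2.548
vertex 1.136 2.859 -4.309
endloop
endfacet
facet normal -0.015 0.021 -1.000
outer loop
vertex 2.973 1.863 -4.357
vertex 2.038 0.14 -4.38
vertex 1.136 2.859 -4.309
endloop
endfacet
facet normal 0.477 0.879 0.012
outer loop
vertex 1.136 2.859 -4.309
vertex 2.999 1.824 -2.548
vertex 2.973 1.863 -4.357
endloop
endfacet
facet normal 0.879 -0.477 -0.023
outer loop
vertex 2.973 1.863 -4.357
vertex 2.064 0.101 -2.571
vertex 2.038 0.14 -4.38
endloop
endfacet
facet normal 0.879 -0.477 -0.023
outer loop
vertex 2.999 1.824 -2.548
vertex 2.064 0.101 -2.571
vertex 2.973 1.863 -4.357
endloop
endfacet
facet normal -0.076 -0.549 -0.832
outer loop
vertex 0.287 -2.771 1.422
vertex -0.335 -3.201 1.763
vertex -0.496 -2.515 1.325
endloop
endfacet
facet normal 0.314 0.949 -0.026
outer loop
vertex 0.287 -2.771 1.422
vertex -0.496 -2.515 1.325
vertex -0.245 -2.559 2.737
endloop
endfacet
facet normal -0.078 -0.549 -0.832
outer loop
vertex -0.496 -2.515 1.325
vertex -0.335 -3.201 1.763
vertex -1.119 -2.945 1.667
endloop
endfacet
facet normal -0.519 0.846 0.119
outer loop
vertex -0.496 -2.515 1.325
vertex -1.119 -2.945 1.667
vertex -0.245 -2.559 2.737
endloop
endfacet
facet normal -0.078 -0.549 -0.832
outer loop
vertex -1.119 -2.945 1.667
vertex -0.335 -3.201 1.763
vertex -0.957 -3.631 2.105
endloop
endfacet
facet normal -0.793 0.184 0.581
outer loop
vertex -1.119 -2.945 1.667
vertex -0.957 -3.631 2.105
vertex -0.245 -2.559 2.737
endloop
endfacet
facet normal -0.078 -0.549 -0.832
outer loop
vertex -0.957 -3.631 2.105
vertex -0.335 -3.201 1.763
vertex -0.174 -3.888 2.201
endloop
endfacet
facet normal -0.233 -0.374 0.898
outer loop
vertex -0.957 -3.631 2.105
vertex -0.174 -3.888 2.201
vertex -0.245 -2.559 2.737
endloop
endfacet
facet normal -0.076 -0.549 -0.833
outer loop
vertex -0.174 -3.888 2.201
vertex -0.335 -3.201 1.763
vertex 0.449 -3.457 1.86
endloop
endfacet
facet normal 0.600 -0.272 0.753
outer loop
vertex -0.174 -3.888 2.201
vertex 0.449 -3.457 1.86
vertex -0.245 -2.559 2.737
endloop
endfacet
facet normal -0.076 -0.549 -0.832
outer loop
vertex 0.449 -3.457 1.86
vertex -0.335 -3.201 1.763
vertex 0.287 -2.771 1.422
endloop
endfacet
facet normal 0.873 0.391 0.290
outer loop
vertex 0.449 -3.457 1.86
vertex 0.287 -2.771 1.422
vertex -0.245 -2.559 2.737
endloop
endfacet
facet normal -0.677 -0.703 0.217
outer loop
vertex 2.627 2.688 3.586
vertex 1.756 3.173 2.438
vertex 3.3 1.76 2.682
endloop
endfacet
facet normal 0.573 -0.319 0.755
outer loop
vertex 4.424 2.927 2.322
vertex 2.627 2.688 3.586
vertex 3.3 1.76 2.682
endloop
endfacet
facet normal -0.677 -0.703 0.217
outer loop
vertex 3.3 1.76 2.682
vertex 1.756 3.173 2.438
vertex 2.429 2.245 1.535
endloop
endfacet
facet normal 0.461 -0.635 -0.619
outer loop
vertex 2.429 2.245 1.535
vertex 4.424 2.927 2.322
vertex 3.3 1.76 2.682
endloop
endfacet
facet normal -0.462 0.636 0.619
outer loop
vertex 2.627 2.688 3.586
vertex 2.88 4.34 2.078
vertex 1.756 3.173 2.438
endloop
endfacet
facet normal 0.573 -0.319 0.755
outer loop
vertex 3.751 3.855 3.225
vertex 2.627 2.688 3.586
vertex 4.424 2.927 2.322
endloop
endfacet
facet normal -0.461 0.636 0.619
outer loop
vertex 3.751 3.855 3.225
vertex 2.88 4.34 2.078
vertex 2.627 2.688 3.586
endloop
endfacet
facet normal -0.573 0.319 -0.755
outer loop
vertex 1.756 3.173 2.438
vertex 2.88 4.34 2.078
vertex 2.429 2.245 1.535
endloop
endfacet
facet normal 0.461 -0.636 -0.619
outer loop
vertex 3.553 3.412 1.174
vertex 4.424 2.927 2.322
vertex 2.429 2.245 1.535
endloop
endfacet
facet normal -0.574 0.319 -0.754
outer loop
vertex 2.429 2.245 1.535
vertex 2.88 4.34 2.078
vertex 3.553 3.412 1.174
endloop
endfacet
facet normal 0.678 0.703 -0.217
outer loop
vertex 3.553 3.412 1.174
vertex 3.751 3.855 3.225
vertex 4.424 2.927 2.322
endloop
endfacet
facet normal 0.677 0.703 -0.217
outer loop
vertex 2.88 4.34 2.078
vertex 3.751 3.855 3.225
vertex 3.553 3.412 1.174
endloop
endfacet

endsolid


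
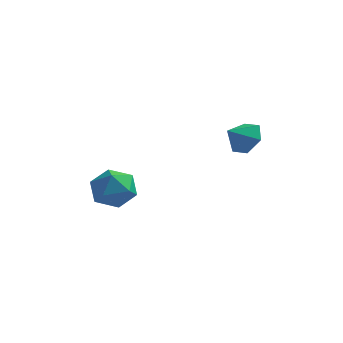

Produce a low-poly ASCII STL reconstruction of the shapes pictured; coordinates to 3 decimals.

solid 
facet normal 0.496 0.653 -0.572
outer loop
vertex 1.954 3.203 -0.235
vertex 1.483 2.949 -0.934
vertex 1.197 3.61 -0.427
endloop
endfacet
facet normal -0.183 0.120 0.976
outer loop
vertex 1.954 3.203 -0.235
vertex 1.197 3.61 -0.427
vertex 0.937 2.231 -0.306
endloop
endfacet
facet normal 0.497 0.653 -0.571
outer loop
vertex 1.197 3.61 -0.427
vertex 1.483 2.949 -0.934
vertex 0.727 3.356 -1.126
endloop
endfacet
facet normal -0.845 0.203 0.495
outer loop
vertex 1.197 3.61 -0.427
vertex 0.727 3.356 -1.126
vertex 0.937 2.231 -0.306
endloop
endfacet
facet normal 0.497 0.653 -0.571
outer loop
vertex 0.727 3.356 -1.126
vertex 1.483 2.949 -0.934
vertex 1.012 2.696 -1.633
endloop
endfacet
facet normal -0.945 -0.289 -0.155
outer loop
vertex 0.727 3.356 -1.126
vertex 1.012 2.696 -1.633
vertex 0.937 2.231 -0.306
endloop
endfacet
facet normal 0.496 0.654 -0.571
outer loop
vertex 1.012 2.696 -1.633
vertex 1.483 2.949 -0.934
vertex 1.769 2.289 -1.441
endloop
endfacet
facet normal -0.383 -0.865 -0.325
outer loop
vertex 1.012 2.696 -1.633
vertex 1.769 2.289 -1.441
vertex 0.937 2.231 -0.306
endloop
endfacet
facet normal 0.496 0.654 -0.571
outer loop
vertex 1.769 2.289 -1.441
vertex 1.483 2.949 -0.934
vertex 2.239 2.543 -0.742
endloop
endfacet
facet normal 0.279 -0.947 0.156
outer loop
vertex 1.769 2.289 -1.441
vertex 2.239 2.543 -0.742
vertex 0.937 2.231 -0.306
endloop
endfacet
facet normal 0.496 0.653 -0.572
outer loop
vertex 2.239 2.543 -0.742
vertex 1.483 2.949 -0.934
vertex 1.954 3.203 -0.235
endloop
endfacet
facet normal 0.379 -0.455 0.806
outer loop
vertex 2.239 2.543 -0.742
vertex 1.954 3.203 -0.235
vertex 0.937 2.231 -0.306
endloop
endfacet
facet normal -0.533 0.820 0.208
outer loop
vertex -3.566 2.378 -3.968
vertex -4.482 1.821 -4.117
vertex -4.03 1.865 -3.134
endloop
endfacet
facet normal 0.089 0.825 0.557
outer loop
vertex -3.566 2.378 -3.968
vertex -4.03 1.865 -3.134
vertex -2.954 1.833 -3.259
endloop
endfacet
facet normal 0.614 0.786 0.075
outer loop
vertex -3.566 2.378 -3.968
vertex -2.954 1.833 -3.259
vertex -2.743 1.769 -4.319
endloop
endfacet
facet normal 0.315 0.756 -0.573
outer loop
vertex -3.566 2.378 -3.968
vertex -2.743 1.769 -4.319
vertex -3.687 1.761 -4.849
endloop
endfacet
facet normal -0.393 0.778 -0.491
outer loop
vertex -3.566 2.378 -3.968
vertex -3.687 1.761 -4.849
vertex -4.482 1.821 -4.117
endloop
endfacet
facet normal 0.119 0.239 0.964
outer loop
vertex -2.954 1.833 -3.259
vertex -4.03 1.865 -3.134
vertex -3.493 0.939 -2.971
endloop
endfacet
facet normal -0.888 0.231 0.398
outer loop
vertex -4.03 1.865 -3.134
vertex -4.482 1.821 -4.117
vertex -4.437 0.931 -3.501
endloop
endfacet
facet normal -0.662 0.163 -0.732
outer loop
vertex -4.482 1.821 -4.117
vertex -3.687 1.761 -4.849
vertex -4.226 0.867 -4.561
endloop
endfacet
facet normal 0.485 0.129 -0.865
outer loop
vertex -3.687 1.761 -4.849
vertex -2.743 1.769 -4.319
vertex -3.15 0.835 -4.686
endloop
endfacet
facet normal 0.968 0.175 0.182
outer loop
vertex -2.743 1.769 -4.319
vertex -2.954 1.833 -3.259
vertex -2.698 0.879 -3.703
endloop
endfacet
facet normal -0.315 -0.756 0.573
outer loop
vertex -3.614 0.322 -3.852
vertex -3.493 0.939 -2.971
vertex -4.437 0.931 -3.501
endloop
endfacet
facet normal -0.614 -0.786 -0.075
outer loop
vertex -3.614 0.322 -3.852
vertex -4.437 0.931 -3.501
vertex -4.226 0.867 -4.561
endloop
endfacet
facet normal -0.089 -0.825 -0.557
outer loop
vertex -3.614 0.322 -3.852
vertex -4.226 0.867 -4.561
vertex -3.15 0.835 -4.686
endloop
endfacet
facet normal 0.533 -0.820 -0.208
outer loop
vertex -3.614 0.322 -3.852
vertex -3.15 0.835 -4.686
vertex -2.698 0.879 -3.703
endloop
endfacet
facet normal 0.393 -0.778 0.491
outer loop
vertex -3.614 0.322 -3.852
vertex -2.698 0.879 -3.703
vertex -3.493 0.939 -2.971
endloop
endfacet
facet normal -0.485 -0.129 0.865
outer loop
vertex -4.437 0.931 -3.501
vertex -3.493 0.939 -2.971
vertex -4.03 1.865 -3.134
endloop
endfacet
facet normal -0.968 -0.175 -0.182
outer loop
vertex -4.226 0.867 -4.561
vertex -4.437 0.931 -3.501
vertex -4.482 1.821 -4.117
endloop
endfacet
facet normal -0.119 -0.239 -0.964
outer loop
vertex -3.15 0.835 -4.686
vertex -4.226 0.867 -4.561
vertex -3.687 1.761 -4.849
endloop
endfacet
facet normal 0.888 -0.231 -0.398
outer loop
vertex -2.698 0.879 -3.703
vertex -3.15 0.835 -4.686
vertex -2.743 1.769 -4.319
endloop
endfacet
facet normal 0.662 -0.163 0.732
outer loop
vertex -3.493 0.939 -2.971
vertex -2.698 0.879 -3.703
vertex -2.954 1.833 -3.259
endloop
endfacet

endsolid


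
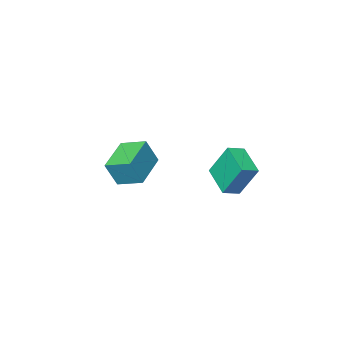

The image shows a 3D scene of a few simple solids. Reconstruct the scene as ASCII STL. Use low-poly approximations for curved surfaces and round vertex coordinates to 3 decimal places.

solid 
facet normal -0.953 0.068 -0.296
outer loop
vertex -1.641 2.205 -1.825
vertex -1.342 3.682 -2.445
vertex -1.207 1.458 -3.393
endloop
endfacet
facet normal -0.184 -0.906 0.381
outer loop
vertex -0.378 1.398 -3.135
vertex -1.641 2.205 -1.825
vertex -1.207 1.458 -3.393
endloop
endfacet
facet normal -0.952 0.069 -0.297
outer loop
vertex -1.207 1.458 -3.393
vertex -1.342 3.682 -2.445
vertex -0.907 2.935 -4.013
endloop
endfacet
facet normal 0.242 -0.417 -0.876
outer loop
vertex -0.907 2.935 -4.013
vertex -0.378 1.398 -3.135
vertex -1.207 1.458 -3.393
endloop
endfacet
facet normal -0.242 0.417 0.876
outer loop
vertex -1.641 2.205 -1.825
vertex -0.513 3.622 -2.187
vertex -1.342 3.682 -2.445
endloop
endfacet
facet normal -0.184 -0.906 0.381
outer loop
vertex -0.813 2.145 -1.567
vertex -1.641 2.205 -1.825
vertex -0.378 1.398 -3.135
endloop
endfacet
facet normal -0.243 0.417 0.876
outer loop
vertex -0.813 2.145 -1.567
vertex -0.513 3.622 -2.187
vertex -1.641 2.205 -1.825
endloop
endfacet
facet normal 0.184 0.906 -0.381
outer loop
vertex -1.342 3.682 -2.445
vertex -0.513 3.622 -2.187
vertex -0.907 2.935 -4.013
endloop
endfacet
facet normal 0.243 -0.417 -0.876
outer loop
vertex -0.079 2.875 -3.755
vertex -0.378 1.398 -3.135
vertex -0.907 2.935 -4.013
endloop
endfacet
facet normal 0.184 0.906 -0.381
outer loop
vertex -0.907 2.935 -4.013
vertex -0.513 3.622 -2.187
vertex -0.079 2.875 -3.755
endloop
endfacet
facet normal 0.953 -0.068 0.297
outer loop
vertex -0.079 2.875 -3.755
vertex -0.813 2.145 -1.567
vertex -0.378 1.398 -3.135
endloop
endfacet
facet normal 0.953 -0.069 0.297
outer loop
vertex -0.513 3.622 -2.187
vertex -0.813 2.145 -1.567
vertex -0.079 2.875 -3.755
endloop
endfacet
facet normal -0.776 -0.564 0.283
outer loop
vertex 1.015 -3.528 -3.142
vertex 0.372 -2.445 -2.748
vertex 0.458 -3.397 -4.409
endloop
endfacet
facet normal 0.487 -0.821 -0.299
outer loop
vertex 1.948 -2.315 -4.952
vertex 1.015 -3.528 -3.142
vertex 0.458 -3.397 -4.409
endloop
endfacet
facet normal -0.776 -0.564 0.283
outer loop
vertex 0.458 -3.397 -4.409
vertex 0.372 -2.445 -2.748
vertex -0.185 -2.314 -4.014
endloop
endfacet
facet normal -0.401 0.094 -0.911
outer loop
vertex -0.185 -2.314 -4.014
vertex 1.948 -2.315 -4.952
vertex 0.458 -3.397 -4.409
endloop
endfacet
facet normal 0.400 -0.094 0.912
outer loop
vertex 1.015 -3.528 -3.142
vertex 1.862 -1.363 -3.291
vertex 0.372 -2.445 -2.748
endloop
endfacet
facet normal 0.487 -0.821 -0.299
outer loop
vertex 2.505 -2.446 -3.686
vertex 1.015 -3.528 -3.142
vertex 1.948 -2.315 -4.952
endloop
endfacet
facet normal 0.401 -0.094 0.911
outer loop
vertex 2.505 -2.446 -3.686
vertex 1.862 -1.363 -3.291
vertex 1.015 -3.528 -3.142
endloop
endfacet
facet normal -0.487 0.821 0.299
outer loop
vertex 0.372 -2.445 -2.748
vertex 1.862 -1.363 -3.291
vertex -0.185 -2.314 -4.014
endloop
endfacet
facet normal -0.401 0.094 -0.911
outer loop
vertex 1.305 -1.232 -4.558
vertex 1.948 -2.315 -4.952
vertex -0.185 -2.314 -4.014
endloop
endfacet
facet normal -0.487 0.821 0.299
outer loop
vertex -0.185 -2.314 -4.014
vertex 1.862 -1.363 -3.291
vertex 1.305 -1.232 -4.558
endloop
endfacet
facet normal 0.776 0.564 -0.283
outer loop
vertex 1.305 -1.232 -4.558
vertex 2.505 -2.446 -3.686
vertex 1.948 -2.315 -4.952
endloop
endfacet
facet normal 0.776 0.564 -0.283
outer loop
vertex 1.862 -1.363 -3.291
vertex 2.505 -2.446 -3.686
vertex 1.305 -1.232 -4.558
endloop
endfacet

endsolid


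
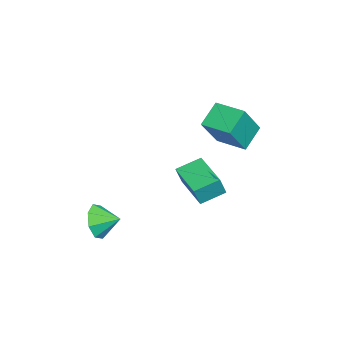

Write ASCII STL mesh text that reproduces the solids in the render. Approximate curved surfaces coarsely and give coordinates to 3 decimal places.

solid 
facet normal -0.511 0.324 -0.796
outer loop
vertex -3.809 2.015 0.793
vertex -2.977 3.275 0.772
vertex -2.891 1.395 -0.048
endloop
endfacet
facet normal -0.551 -0.834 0.014
outer loop
vertex -1.803 0.705 1.648
vertex -3.809 2.015 0.793
vertex -2.891 1.395 -0.048
endloop
endfacet
facet normal -0.511 0.324 -0.796
outer loop
vertex -2.891 1.395 -0.048
vertex -2.977 3.275 0.772
vertex -2.06 2.655 -0.069
endloop
endfacet
facet normal 0.660 -0.445 -0.605
outer loop
vertex -2.06 2.655 -0.069
vertex -1.803 0.705 1.648
vertex -2.891 1.395 -0.048
endloop
endfacet
facet normal -0.660 0.446 0.605
outer loop
vertex -3.809 2.015 0.793
vertex -1.889 2.585 2.468
vertex -2.977 3.275 0.772
endloop
endfacet
facet normal -0.551 -0.834 0.014
outer loop
vertex -2.72 1.325 2.489
vertex -3.809 2.015 0.793
vertex -1.803 0.705 1.648
endloop
endfacet
facet normal -0.660 0.445 0.605
outer loop
vertex -2.72 1.325 2.489
vertex -1.889 2.585 2.468
vertex -3.809 2.015 0.793
endloop
endfacet
facet normal 0.551 0.834 -0.014
outer loop
vertex -2.977 3.275 0.772
vertex -1.889 2.585 2.468
vertex -2.06 2.655 -0.069
endloop
endfacet
facet normal 0.660 -0.446 -0.605
outer loop
vertex -0.971 1.965 1.627
vertex -1.803 0.705 1.648
vertex -2.06 2.655 -0.069
endloop
endfacet
facet normal 0.551 0.835 -0.014
outer loop
vertex -2.06 2.655 -0.069
vertex -1.889 2.585 2.468
vertex -0.971 1.965 1.627
endloop
endfacet
facet normal 0.511 -0.324 0.796
outer loop
vertex -0.971 1.965 1.627
vertex -2.72 1.325 2.489
vertex -1.803 0.705 1.648
endloop
endfacet
facet normal 0.511 -0.324 0.796
outer loop
vertex -1.889 2.585 2.468
vertex -2.72 1.325 2.489
vertex -0.971 1.965 1.627
endloop
endfacet
facet normal -0.237 -0.912 -0.335
outer loop
vertex 1.992 -3.938 -1.568
vertex 1.633 -3.558 -2.349
vertex 2.481 -3.873 -2.092
endloop
endfacet
facet normal 0.689 0.264 0.675
outer loop
vertex 1.992 -3.938 -1.568
vertex 2.481 -3.873 -2.092
vertex 1.887 -2.582 -1.991
endloop
endfacet
facet normal -0.237 -0.912 -0.335
outer loop
vertex 2.481 -3.873 -2.092
vertex 1.633 -3.558 -2.349
vertex 2.473 -3.623 -2.767
endloop
endfacet
facet normal 0.904 0.405 0.139
outer loop
vertex 2.481 -3.873 -2.092
vertex 2.473 -3.623 -2.767
vertex 1.887 -2.582 -1.991
endloop
endfacet
facet normal -0.237 -0.912 -0.334
outer loop
vertex 2.473 -3.623 -2.767
vertex 1.633 -3.558 -2.349
vertex 1.973 -3.336 -3.197
endloop
endfacet
facet normal 0.676 0.645 -0.355
outer loop
vertex 2.473 -3.623 -2.767
vertex 1.973 -3.336 -3.197
vertex 1.887 -2.582 -1.991
endloop
endfacet
facet normal -0.238 -0.912 -0.334
outer loop
vertex 1.973 -3.336 -3.197
vertex 1.633 -3.558 -2.349
vertex 1.274 -3.178 -3.13
endloop
endfacet
facet normal 0.141 0.844 -0.518
outer loop
vertex 1.973 -3.336 -3.197
vertex 1.274 -3.178 -3.13
vertex 1.887 -2.582 -1.991
endloop
endfacet
facet normal -0.237 -0.912 -0.335
outer loop
vertex 1.274 -3.178 -3.13
vertex 1.633 -3.558 -2.349
vertex 0.785 -3.243 -2.606
endloop
endfacet
facet normal -0.390 0.885 -0.254
outer loop
vertex 1.274 -3.178 -3.13
vertex 0.785 -3.243 -2.606
vertex 1.887 -2.582 -1.991
endloop
endfacet
facet normal -0.237 -0.912 -0.335
outer loop
vertex 0.785 -3.243 -2.606
vertex 1.633 -3.558 -2.349
vertex 0.794 -3.493 -1.931
endloop
endfacet
facet normal -0.605 0.744 0.284
outer loop
vertex 0.785 -3.243 -2.606
vertex 0.794 -3.493 -1.931
vertex 1.887 -2.582 -1.991
endloop
endfacet
facet normal -0.237 -0.912 -0.334
outer loop
vertex 0.794 -3.493 -1.931
vertex 1.633 -3.558 -2.349
vertex 1.294 -3.78 -1.501
endloop
endfacet
facet normal -0.378 0.505 0.776
outer loop
vertex 0.794 -3.493 -1.931
vertex 1.294 -3.78 -1.501
vertex 1.887 -2.582 -1.991
endloop
endfacet
facet normal -0.238 -0.912 -0.334
outer loop
vertex 1.294 -3.78 -1.501
vertex 1.633 -3.558 -2.349
vertex 1.992 -3.938 -1.568
endloop
endfacet
facet normal 0.159 0.305 0.939
outer loop
vertex 1.294 -3.78 -1.501
vertex 1.992 -3.938 -1.568
vertex 1.887 -2.582 -1.991
endloop
endfacet
facet normal -0.884 -0.443 0.151
outer loop
vertex -1.263 -0.379 -0.888
vertex -1.739 0.723 -0.443
vertex -1.57 -0.108 -1.887
endloop
endfacet
facet normal 0.371 -0.861 -0.348
outer loop
vertex 0.119 0.737 -2.177
vertex -1.263 -0.379 -0.888
vertex -1.57 -0.108 -1.887
endloop
endfacet
facet normal -0.884 -0.442 0.151
outer loop
vertex -1.57 -0.108 -1.887
vertex -1.739 0.723 -0.443
vertex -2.045 0.994 -1.443
endloop
endfacet
facet normal -0.284 0.250 -0.925
outer loop
vertex -2.045 0.994 -1.443
vertex 0.119 0.737 -2.177
vertex -1.57 -0.108 -1.887
endloop
endfacet
facet normal 0.284 -0.251 0.925
outer loop
vertex -1.263 -0.379 -0.888
vertex -0.05 1.568 -0.733
vertex -1.739 0.723 -0.443
endloop
endfacet
facet normal 0.372 -0.861 -0.347
outer loop
vertex 0.425 0.466 -1.177
vertex -1.263 -0.379 -0.888
vertex 0.119 0.737 -2.177
endloop
endfacet
facet normal 0.284 -0.251 0.926
outer loop
vertex 0.425 0.466 -1.177
vertex -0.05 1.568 -0.733
vertex -1.263 -0.379 -0.888
endloop
endfacet
facet normal -0.371 0.861 0.347
outer loop
vertex -1.739 0.723 -0.443
vertex -0.05 1.568 -0.733
vertex -2.045 0.994 -1.443
endloop
endfacet
facet normal -0.284 0.251 -0.925
outer loop
vertex -0.357 1.839 -1.732
vertex 0.119 0.737 -2.177
vertex -2.045 0.994 -1.443
endloop
endfacet
facet normal -0.371 0.861 0.348
outer loop
vertex -2.045 0.994 -1.443
vertex -0.05 1.568 -0.733
vertex -0.357 1.839 -1.732
endloop
endfacet
facet normal 0.884 0.443 -0.151
outer loop
vertex -0.357 1.839 -1.732
vertex 0.425 0.466 -1.177
vertex 0.119 0.737 -2.177
endloop
endfacet
facet normal 0.884 0.442 -0.152
outer loop
vertex -0.05 1.568 -0.733
vertex 0.425 0.466 -1.177
vertex -0.357 1.839 -1.732
endloop
endfacet

endsolid


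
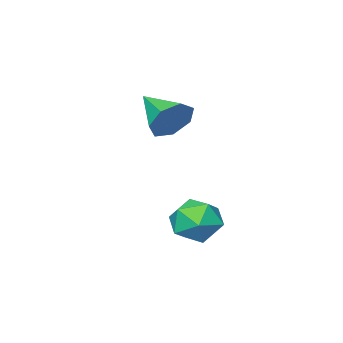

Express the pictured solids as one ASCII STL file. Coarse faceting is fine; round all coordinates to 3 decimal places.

solid 
facet normal 0.030 0.921 -0.389
outer loop
vertex -0.84 -1.294 2.014
vertex -1.522 -1.532 1.397
vertex -1.613 -1.162 2.267
endloop
endfacet
facet normal 0.299 -0.071 0.952
outer loop
vertex -0.84 -1.294 2.014
vertex -1.613 -1.162 2.267
vertex -1.578 -3.208 2.103
endloop
endfacet
facet normal 0.031 0.921 -0.388
outer loop
vertex -1.613 -1.162 2.267
vertex -1.522 -1.532 1.397
vertex -2.318 -1.308 1.865
endloop
endfacet
facet normal -0.482 -0.078 0.873
outer loop
vertex -1.613 -1.162 2.267
vertex -2.318 -1.308 1.865
vertex -1.578 -3.208 2.103
endloop
endfacet
facet normal 0.031 0.921 -0.389
outer loop
vertex -2.318 -1.308 1.865
vertex -1.522 -1.532 1.397
vertex -2.423 -1.623 1.11
endloop
endfacet
facet normal -0.910 -0.322 0.261
outer loop
vertex -2.318 -1.308 1.865
vertex -2.423 -1.623 1.11
vertex -1.578 -3.208 2.103
endloop
endfacet
facet normal 0.031 0.921 -0.388
outer loop
vertex -2.423 -1.623 1.11
vertex -1.522 -1.532 1.397
vertex -1.85 -1.869 0.571
endloop
endfacet
facet normal -0.663 -0.618 -0.423
outer loop
vertex -2.423 -1.623 1.11
vertex -1.85 -1.869 0.571
vertex -1.578 -3.208 2.103
endloop
endfacet
facet normal 0.030 0.921 -0.388
outer loop
vertex -1.85 -1.869 0.571
vertex -1.522 -1.532 1.397
vertex -1.03 -1.861 0.654
endloop
endfacet
facet normal 0.074 -0.744 -0.664
outer loop
vertex -1.85 -1.869 0.571
vertex -1.03 -1.861 0.654
vertex -1.578 -3.208 2.103
endloop
endfacet
facet normal 0.030 0.921 -0.388
outer loop
vertex -1.03 -1.861 0.654
vertex -1.522 -1.532 1.397
vertex -0.581 -1.605 1.296
endloop
endfacet
facet normal 0.745 -0.605 -0.280
outer loop
vertex -1.03 -1.861 0.654
vertex -0.581 -1.605 1.296
vertex -1.578 -3.208 2.103
endloop
endfacet
facet normal 0.030 0.921 -0.388
outer loop
vertex -0.581 -1.605 1.296
vertex -1.522 -1.532 1.397
vertex -0.84 -1.294 2.014
endloop
endfacet
facet normal 0.846 -0.306 0.437
outer loop
vertex -0.581 -1.605 1.296
vertex -0.84 -1.294 2.014
vertex -1.578 -3.208 2.103
endloop
endfacet
facet normal -0.020 0.895 0.446
outer loop
vertex -0.486 2.467 -2.004
vertex -0.171 2.035 -1.123
vertex 0.521 2.388 -1.801
endloop
endfacet
facet normal 0.126 0.960 -0.249
outer loop
vertex -0.486 2.467 -2.004
vertex 0.521 2.388 -1.801
vertex 0.17 2.188 -2.748
endloop
endfacet
facet normal -0.414 0.670 -0.616
outer loop
vertex -0.486 2.467 -2.004
vertex 0.17 2.188 -2.748
vertex -0.739 1.711 -2.657
endloop
endfacet
facet normal -0.892 0.426 -0.148
outer loop
vertex -0.486 2.467 -2.004
vertex -0.739 1.711 -2.657
vertex -0.95 1.617 -1.653
endloop
endfacet
facet normal -0.649 0.565 0.509
outer loop
vertex -0.486 2.467 -2.004
vertex -0.95 1.617 -1.653
vertex -0.171 2.035 -1.123
endloop
endfacet
facet normal 0.715 0.581 -0.388
outer loop
vertex 0.17 2.188 -2.748
vertex 0.521 2.388 -1.801
vertex 0.89 1.583 -2.327
endloop
endfacet
facet normal 0.479 0.476 0.737
outer loop
vertex 0.521 2.388 -1.801
vertex -0.171 2.035 -1.123
vertex 0.679 1.489 -1.323
endloop
endfacet
facet normal -0.540 -0.058 0.840
outer loop
vertex -0.171 2.035 -1.123
vertex -0.95 1.617 -1.653
vertex -0.23 1.012 -1.232
endloop
endfacet
facet normal -0.933 -0.282 -0.223
outer loop
vertex -0.95 1.617 -1.653
vertex -0.739 1.711 -2.657
vertex -0.581 0.812 -2.179
endloop
endfacet
facet normal -0.158 0.114 -0.981
outer loop
vertex -0.739 1.711 -2.657
vertex 0.17 2.188 -2.748
vertex 0.111 1.165 -2.857
endloop
endfacet
facet normal 0.892 -0.426 0.148
outer loop
vertex 0.426 0.733 -1.976
vertex 0.89 1.583 -2.327
vertex 0.679 1.489 -1.323
endloop
endfacet
facet normal 0.414 -0.670 0.616
outer loop
vertex 0.426 0.733 -1.976
vertex 0.679 1.489 -1.323
vertex -0.23 1.012 -1.232
endloop
endfacet
facet normal -0.126 -0.960 0.249
outer loop
vertex 0.426 0.733 -1.976
vertex -0.23 1.012 -1.232
vertex -0.581 0.812 -2.179
endloop
endfacet
facet normal 0.020 -0.895 -0.446
outer loop
vertex 0.426 0.733 -1.976
vertex -0.581 0.812 -2.179
vertex 0.111 1.165 -2.857
endloop
endfacet
facet normal 0.649 -0.565 -0.509
outer loop
vertex 0.426 0.733 -1.976
vertex 0.111 1.165 -2.857
vertex 0.89 1.583 -2.327
endloop
endfacet
facet normal 0.933 0.282 0.223
outer loop
vertex 0.679 1.489 -1.323
vertex 0.89 1.583 -2.327
vertex 0.521 2.388 -1.801
endloop
endfacet
facet normal 0.158 -0.114 0.981
outer loop
vertex -0.23 1.012 -1.232
vertex 0.679 1.489 -1.323
vertex -0.171 2.035 -1.123
endloop
endfacet
facet normal -0.715 -0.581 0.388
outer loop
vertex -0.581 0.812 -2.179
vertex -0.23 1.012 -1.232
vertex -0.95 1.617 -1.653
endloop
endfacet
facet normal -0.479 -0.476 -0.737
outer loop
vertex 0.111 1.165 -2.857
vertex -0.581 0.812 -2.179
vertex -0.739 1.711 -2.657
endloop
endfacet
facet normal 0.540 0.058 -0.840
outer loop
vertex 0.89 1.583 -2.327
vertex 0.111 1.165 -2.857
vertex 0.17 2.188 -2.748
endloop
endfacet

endsolid


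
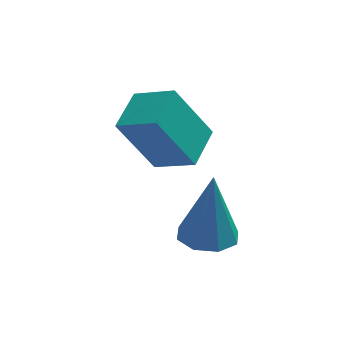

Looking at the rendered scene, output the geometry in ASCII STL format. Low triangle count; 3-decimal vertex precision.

solid 
facet normal -0.743 0.485 -0.461
outer loop
vertex -3.204 1.547 0.13
vertex -2.606 2.716 0.395
vertex -2.193 1.427 -1.626
endloop
endfacet
facet normal -0.446 -0.873 -0.197
outer loop
vertex -1.174 0.764 -0.995
vertex -3.204 1.547 0.13
vertex -2.193 1.427 -1.626
endloop
endfacet
facet normal -0.744 0.484 -0.461
outer loop
vertex -2.193 1.427 -1.626
vertex -2.606 2.716 0.395
vertex -1.595 2.597 -1.362
endloop
endfacet
facet normal 0.498 -0.059 -0.865
outer loop
vertex -1.595 2.597 -1.362
vertex -1.174 0.764 -0.995
vertex -2.193 1.427 -1.626
endloop
endfacet
facet normal -0.498 0.058 0.865
outer loop
vertex -3.204 1.547 0.13
vertex -1.587 2.053 1.026
vertex -2.606 2.716 0.395
endloop
endfacet
facet normal -0.446 -0.873 -0.198
outer loop
vertex -2.185 0.883 0.762
vertex -3.204 1.547 0.13
vertex -1.174 0.764 -0.995
endloop
endfacet
facet normal -0.498 0.059 0.865
outer loop
vertex -2.185 0.883 0.762
vertex -1.587 2.053 1.026
vertex -3.204 1.547 0.13
endloop
endfacet
facet normal 0.446 0.873 0.197
outer loop
vertex -2.606 2.716 0.395
vertex -1.587 2.053 1.026
vertex -1.595 2.597 -1.362
endloop
endfacet
facet normal 0.498 -0.059 -0.865
outer loop
vertex -0.576 1.933 -0.73
vertex -1.174 0.764 -0.995
vertex -1.595 2.597 -1.362
endloop
endfacet
facet normal 0.446 0.873 0.197
outer loop
vertex -1.595 2.597 -1.362
vertex -1.587 2.053 1.026
vertex -0.576 1.933 -0.73
endloop
endfacet
facet normal 0.744 -0.485 0.461
outer loop
vertex -0.576 1.933 -0.73
vertex -2.185 0.883 0.762
vertex -1.174 0.764 -0.995
endloop
endfacet
facet normal 0.744 -0.484 0.461
outer loop
vertex -1.587 2.053 1.026
vertex -2.185 0.883 0.762
vertex -0.576 1.933 -0.73
endloop
endfacet
facet normal -0.084 -0.176 -0.981
outer loop
vertex -0.325 -1.305 -2.458
vertex -1.031 -0.849 -2.479
vertex -0.213 -0.683 -2.579
endloop
endfacet
facet normal 0.952 -0.116 0.284
outer loop
vertex -0.325 -1.305 -2.458
vertex -0.213 -0.683 -2.579
vertex -0.849 -0.471 -0.361
endloop
endfacet
facet normal -0.084 -0.175 -0.981
outer loop
vertex -0.213 -0.683 -2.579
vertex -1.031 -0.849 -2.479
vertex -0.58 -0.159 -2.641
endloop
endfacet
facet normal 0.797 0.579 0.173
outer loop
vertex -0.213 -0.683 -2.579
vertex -0.58 -0.159 -2.641
vertex -0.849 -0.471 -0.361
endloop
endfacet
facet normal -0.083 -0.176 -0.981
outer loop
vertex -0.58 -0.159 -2.641
vertex -1.031 -0.849 -2.479
vertex -1.211 -0.039 -2.609
endloop
endfacet
facet normal 0.192 0.969 0.155
outer loop
vertex -0.58 -0.159 -2.641
vertex -1.211 -0.039 -2.609
vertex -0.849 -0.471 -0.361
endloop
endfacet
facet normal -0.084 -0.176 -0.981
outer loop
vertex -1.211 -0.039 -2.609
vertex -1.031 -0.849 -2.479
vertex -1.736 -0.394 -2.5
endloop
endfacet
facet normal -0.509 0.826 0.241
outer loop
vertex -1.211 -0.039 -2.609
vertex -1.736 -0.394 -2.5
vertex -0.849 -0.471 -0.361
endloop
endfacet
facet normal -0.083 -0.174 -0.981
outer loop
vertex -1.736 -0.394 -2.5
vertex -1.031 -0.849 -2.479
vertex -1.848 -1.016 -2.38
endloop
endfacet
facet normal -0.895 0.234 0.380
outer loop
vertex -1.736 -0.394 -2.5
vertex -1.848 -1.016 -2.38
vertex -0.849 -0.471 -0.361
endloop
endfacet
facet normal -0.083 -0.174 -0.981
outer loop
vertex -1.848 -1.016 -2.38
vertex -1.031 -0.849 -2.479
vertex -1.481 -1.54 -2.318
endloop
endfacet
facet normal -0.740 -0.460 0.490
outer loop
vertex -1.848 -1.016 -2.38
vertex -1.481 -1.54 -2.318
vertex -0.849 -0.471 -0.361
endloop
endfacet
facet normal -0.083 -0.175 -0.981
outer loop
vertex -1.481 -1.54 -2.318
vertex -1.031 -0.849 -2.479
vertex -0.85 -1.659 -2.35
endloop
endfacet
facet normal -0.135 -0.851 0.508
outer loop
vertex -1.481 -1.54 -2.318
vertex -0.85 -1.659 -2.35
vertex -0.849 -0.471 -0.361
endloop
endfacet
facet normal -0.084 -0.175 -0.981
outer loop
vertex -0.85 -1.659 -2.35
vertex -1.031 -0.849 -2.479
vertex -0.325 -1.305 -2.458
endloop
endfacet
facet normal 0.565 -0.709 0.423
outer loop
vertex -0.85 -1.659 -2.35
vertex -0.325 -1.305 -2.458
vertex -0.849 -0.471 -0.361
endloop
endfacet

endsolid


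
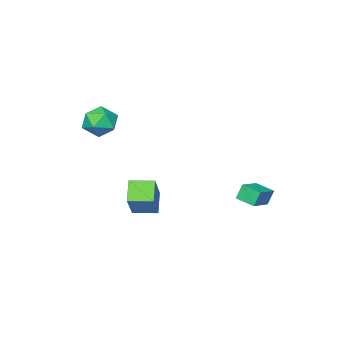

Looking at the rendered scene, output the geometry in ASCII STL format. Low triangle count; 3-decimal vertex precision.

solid 
facet normal 0.150 -0.045 0.988
outer loop
vertex 2.023 -2.11 3.678
vertex 1.568 -2.975 3.708
vertex 2.534 -2.935 3.563
endloop
endfacet
facet normal 0.671 0.323 0.667
outer loop
vertex 2.023 -2.11 3.678
vertex 2.534 -2.935 3.563
vertex 2.723 -2.16 2.998
endloop
endfacet
facet normal 0.374 0.870 0.321
outer loop
vertex 2.023 -2.11 3.678
vertex 2.723 -2.16 2.998
vertex 1.874 -1.72 2.794
endloop
endfacet
facet normal -0.331 0.841 0.427
outer loop
vertex 2.023 -2.11 3.678
vertex 1.874 -1.72 2.794
vertex 1.16 -2.224 3.233
endloop
endfacet
facet normal -0.469 0.276 0.839
outer loop
vertex 2.023 -2.11 3.678
vertex 1.16 -2.224 3.233
vertex 1.568 -2.975 3.708
endloop
endfacet
facet normal 0.977 -0.105 0.183
outer loop
vertex 2.723 -2.16 2.998
vertex 2.534 -2.935 3.563
vertex 2.7 -3.056 2.607
endloop
endfacet
facet normal 0.134 -0.699 0.702
outer loop
vertex 2.534 -2.935 3.563
vertex 1.568 -2.975 3.708
vertex 1.986 -3.56 3.046
endloop
endfacet
facet normal -0.868 -0.179 0.462
outer loop
vertex 1.568 -2.975 3.708
vertex 1.16 -2.224 3.233
vertex 1.137 -3.12 2.842
endloop
endfacet
facet normal -0.645 0.736 -0.205
outer loop
vertex 1.16 -2.224 3.233
vertex 1.874 -1.72 2.794
vertex 1.326 -2.345 2.277
endloop
endfacet
facet normal 0.496 0.782 -0.378
outer loop
vertex 1.874 -1.72 2.794
vertex 2.723 -2.16 2.998
vertex 2.292 -2.305 2.132
endloop
endfacet
facet normal 0.331 -0.841 -0.427
outer loop
vertex 1.837 -3.17 2.162
vertex 2.7 -3.056 2.607
vertex 1.986 -3.56 3.046
endloop
endfacet
facet normal -0.374 -0.870 -0.321
outer loop
vertex 1.837 -3.17 2.162
vertex 1.986 -3.56 3.046
vertex 1.137 -3.12 2.842
endloop
endfacet
facet normal -0.671 -0.323 -0.667
outer loop
vertex 1.837 -3.17 2.162
vertex 1.137 -3.12 2.842
vertex 1.326 -2.345 2.277
endloop
endfacet
facet normal -0.150 0.045 -0.988
outer loop
vertex 1.837 -3.17 2.162
vertex 1.326 -2.345 2.277
vertex 2.292 -2.305 2.132
endloop
endfacet
facet normal 0.469 -0.276 -0.839
outer loop
vertex 1.837 -3.17 2.162
vertex 2.292 -2.305 2.132
vertex 2.7 -3.056 2.607
endloop
endfacet
facet normal 0.645 -0.736 0.205
outer loop
vertex 1.986 -3.56 3.046
vertex 2.7 -3.056 2.607
vertex 2.534 -2.935 3.563
endloop
endfacet
facet normal -0.496 -0.782 0.378
outer loop
vertex 1.137 -3.12 2.842
vertex 1.986 -3.56 3.046
vertex 1.568 -2.975 3.708
endloop
endfacet
facet normal -0.977 0.105 -0.183
outer loop
vertex 1.326 -2.345 2.277
vertex 1.137 -3.12 2.842
vertex 1.16 -2.224 3.233
endloop
endfacet
facet normal -0.134 0.699 -0.702
outer loop
vertex 2.292 -2.305 2.132
vertex 1.326 -2.345 2.277
vertex 1.874 -1.72 2.794
endloop
endfacet
facet normal 0.868 0.179 -0.462
outer loop
vertex 2.7 -3.056 2.607
vertex 2.292 -2.305 2.132
vertex 2.723 -2.16 2.998
endloop
endfacet
facet normal -0.503 -0.413 -0.759
outer loop
vertex 0.388 -2.041 -2.255
vertex -0.46 -1.111 -2.2
vertex 1.094 -1.349 -3.099
endloop
endfacet
facet normal 0.673 -0.739 -0.043
outer loop
vertex 2.14 -0.489 -1.52
vertex 0.388 -2.041 -2.255
vertex 1.094 -1.349 -3.099
endloop
endfacet
facet normal -0.503 -0.413 -0.760
outer loop
vertex 1.094 -1.349 -3.099
vertex -0.46 -1.111 -2.2
vertex 0.246 -0.418 -3.044
endloop
endfacet
facet normal 0.543 0.533 -0.650
outer loop
vertex 0.246 -0.418 -3.044
vertex 2.14 -0.489 -1.52
vertex 1.094 -1.349 -3.099
endloop
endfacet
facet normal -0.542 -0.533 0.650
outer loop
vertex 0.388 -2.041 -2.255
vertex 0.586 -0.251 -0.621
vertex -0.46 -1.111 -2.2
endloop
endfacet
facet normal 0.673 -0.739 -0.044
outer loop
vertex 1.434 -1.182 -0.676
vertex 0.388 -2.041 -2.255
vertex 2.14 -0.489 -1.52
endloop
endfacet
facet normal -0.543 -0.533 0.649
outer loop
vertex 1.434 -1.182 -0.676
vertex 0.586 -0.251 -0.621
vertex 0.388 -2.041 -2.255
endloop
endfacet
facet normal -0.673 0.738 0.044
outer loop
vertex -0.46 -1.111 -2.2
vertex 0.586 -0.251 -0.621
vertex 0.246 -0.418 -3.044
endloop
endfacet
facet normal 0.542 0.533 -0.649
outer loop
vertex 1.292 0.441 -1.465
vertex 2.14 -0.489 -1.52
vertex 0.246 -0.418 -3.044
endloop
endfacet
facet normal -0.672 0.739 0.043
outer loop
vertex 0.246 -0.418 -3.044
vertex 0.586 -0.251 -0.621
vertex 1.292 0.441 -1.465
endloop
endfacet
facet normal 0.502 0.413 0.760
outer loop
vertex 1.292 0.441 -1.465
vertex 1.434 -1.182 -0.676
vertex 2.14 -0.489 -1.52
endloop
endfacet
facet normal 0.503 0.413 0.759
outer loop
vertex 0.586 -0.251 -0.621
vertex 1.434 -1.182 -0.676
vertex 1.292 0.441 -1.465
endloop
endfacet
facet normal -0.908 -0.229 -0.351
outer loop
vertex -2.873 3.035 -0.719
vertex -3.059 4.043 -0.894
vertex -2.54 2.956 -1.529
endloop
endfacet
facet normal 0.179 -0.969 0.168
outer loop
vertex -1.341 3.257 -1.066
vertex -2.873 3.035 -0.719
vertex -2.54 2.956 -1.529
endloop
endfacet
facet normal -0.908 -0.228 -0.352
outer loop
vertex -2.54 2.956 -1.529
vertex -3.059 4.043 -0.894
vertex -2.725 3.964 -1.705
endloop
endfacet
facet normal 0.379 -0.091 -0.921
outer loop
vertex -2.725 3.964 -1.705
vertex -1.341 3.257 -1.066
vertex -2.54 2.956 -1.529
endloop
endfacet
facet normal -0.378 0.090 0.921
outer loop
vertex -2.873 3.035 -0.719
vertex -1.86 4.344 -0.431
vertex -3.059 4.043 -0.894
endloop
endfacet
facet normal 0.179 -0.969 0.168
outer loop
vertex -1.675 3.336 -0.255
vertex -2.873 3.035 -0.719
vertex -1.341 3.257 -1.066
endloop
endfacet
facet normal -0.379 0.091 0.921
outer loop
vertex -1.675 3.336 -0.255
vertex -1.86 4.344 -0.431
vertex -2.873 3.035 -0.719
endloop
endfacet
facet normal -0.179 0.969 -0.168
outer loop
vertex -3.059 4.043 -0.894
vertex -1.86 4.344 -0.431
vertex -2.725 3.964 -1.705
endloop
endfacet
facet normal 0.379 -0.090 -0.921
outer loop
vertex -1.527 4.265 -1.241
vertex -1.341 3.257 -1.066
vertex -2.725 3.964 -1.705
endloop
endfacet
facet normal -0.179 0.969 -0.168
outer loop
vertex -2.725 3.964 -1.705
vertex -1.86 4.344 -0.431
vertex -1.527 4.265 -1.241
endloop
endfacet
facet normal 0.908 0.229 0.352
outer loop
vertex -1.527 4.265 -1.241
vertex -1.675 3.336 -0.255
vertex -1.341 3.257 -1.066
endloop
endfacet
facet normal 0.908 0.228 0.351
outer loop
vertex -1.86 4.344 -0.431
vertex -1.675 3.336 -0.255
vertex -1.527 4.265 -1.241
endloop
endfacet

endsolid
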